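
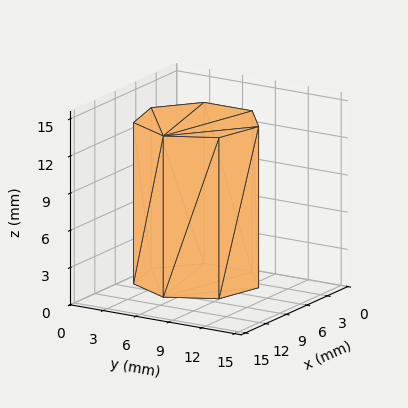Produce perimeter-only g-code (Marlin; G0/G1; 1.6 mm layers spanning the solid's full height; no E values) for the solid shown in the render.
Reading the render: the shape is a regular 7-sided prism (a cylinder approximated with 7 flat sides), circumscribed radius ≈ 5 mm, height ≈ 13 mm (dimensions read to the nearest mm from the axis ticks). For the g-code, the solid's height is divided into equal slices at the stated Δz and each level perimeter traced with G1 moves after a G0 lift.

; perimeter-only toolpath
G21 ; units = mm
G90 ; absolute positioning
G28 ; home
; layer 1
G0 Z1.6
G0 X10.0 Y5.0
G1 X8.1 Y8.9
G1 X3.9 Y9.9
G1 X0.5 Y7.2
G1 X0.5 Y2.8
G1 X3.9 Y0.1
G1 X8.1 Y1.1
G1 X10.0 Y5.0
; layer 2
G0 Z3.2
G0 X10.0 Y5.0
G1 X8.1 Y8.9
G1 X3.9 Y9.9
G1 X0.5 Y7.2
G1 X0.5 Y2.8
G1 X3.9 Y0.1
G1 X8.1 Y1.1
G1 X10.0 Y5.0
; layer 3
G0 Z4.9
G0 X10.0 Y5.0
G1 X8.1 Y8.9
G1 X3.9 Y9.9
G1 X0.5 Y7.2
G1 X0.5 Y2.8
G1 X3.9 Y0.1
G1 X8.1 Y1.1
G1 X10.0 Y5.0
; layer 4
G0 Z6.5
G0 X10.0 Y5.0
G1 X8.1 Y8.9
G1 X3.9 Y9.9
G1 X0.5 Y7.2
G1 X0.5 Y2.8
G1 X3.9 Y0.1
G1 X8.1 Y1.1
G1 X10.0 Y5.0
; layer 5
G0 Z8.1
G0 X10.0 Y5.0
G1 X8.1 Y8.9
G1 X3.9 Y9.9
G1 X0.5 Y7.2
G1 X0.5 Y2.8
G1 X3.9 Y0.1
G1 X8.1 Y1.1
G1 X10.0 Y5.0
; layer 6
G0 Z9.8
G0 X10.0 Y5.0
G1 X8.1 Y8.9
G1 X3.9 Y9.9
G1 X0.5 Y7.2
G1 X0.5 Y2.8
G1 X3.9 Y0.1
G1 X8.1 Y1.1
G1 X10.0 Y5.0
; layer 7
G0 Z11.4
G0 X10.0 Y5.0
G1 X8.1 Y8.9
G1 X3.9 Y9.9
G1 X0.5 Y7.2
G1 X0.5 Y2.8
G1 X3.9 Y0.1
G1 X8.1 Y1.1
G1 X10.0 Y5.0
; layer 8
G0 Z13.0
G0 X10.0 Y5.0
G1 X8.1 Y8.9
G1 X3.9 Y9.9
G1 X0.5 Y7.2
G1 X0.5 Y2.8
G1 X3.9 Y0.1
G1 X8.1 Y1.1
G1 X10.0 Y5.0
M2 ; end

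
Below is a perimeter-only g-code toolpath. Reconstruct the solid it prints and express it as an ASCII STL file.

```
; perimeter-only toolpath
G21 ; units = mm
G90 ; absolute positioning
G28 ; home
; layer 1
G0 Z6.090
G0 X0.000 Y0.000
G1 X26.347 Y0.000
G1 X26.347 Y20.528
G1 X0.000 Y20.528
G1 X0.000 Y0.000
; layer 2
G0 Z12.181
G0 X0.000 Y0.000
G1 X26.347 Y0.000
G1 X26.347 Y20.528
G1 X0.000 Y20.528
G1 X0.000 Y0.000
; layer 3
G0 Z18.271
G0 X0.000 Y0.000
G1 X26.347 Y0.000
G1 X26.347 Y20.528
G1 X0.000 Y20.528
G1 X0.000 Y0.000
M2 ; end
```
solid part
  facet normal 0.0000 0.0000 -1.0000
    outer loop
      vertex 26.347 20.528 0.000
      vertex 26.347 0.000 0.000
      vertex 0.000 0.000 0.000
    endloop
  endfacet
  facet normal 0.0000 0.0000 -1.0000
    outer loop
      vertex 0.000 20.528 0.000
      vertex 26.347 20.528 0.000
      vertex 0.000 0.000 0.000
    endloop
  endfacet
  facet normal 0.0000 0.0000 1.0000
    outer loop
      vertex 0.000 0.000 18.271
      vertex 26.347 0.000 18.271
      vertex 26.347 20.528 18.271
    endloop
  endfacet
  facet normal 0.0000 0.0000 1.0000
    outer loop
      vertex 0.000 0.000 18.271
      vertex 26.347 20.528 18.271
      vertex 0.000 20.528 18.271
    endloop
  endfacet
  facet normal 0.0000 -1.0000 0.0000
    outer loop
      vertex 0.000 0.000 0.000
      vertex 26.347 0.000 0.000
      vertex 26.347 0.000 18.271
    endloop
  endfacet
  facet normal 0.0000 -1.0000 0.0000
    outer loop
      vertex 0.000 0.000 0.000
      vertex 26.347 0.000 18.271
      vertex 0.000 0.000 18.271
    endloop
  endfacet
  facet normal 0.0000 1.0000 0.0000
    outer loop
      vertex 26.347 20.528 18.271
      vertex 26.347 20.528 0.000
      vertex 0.000 20.528 0.000
    endloop
  endfacet
  facet normal 0.0000 1.0000 0.0000
    outer loop
      vertex 0.000 20.528 18.271
      vertex 26.347 20.528 18.271
      vertex 0.000 20.528 0.000
    endloop
  endfacet
  facet normal -1.0000 0.0000 0.0000
    outer loop
      vertex 0.000 20.528 18.271
      vertex 0.000 20.528 0.000
      vertex 0.000 0.000 0.000
    endloop
  endfacet
  facet normal -1.0000 0.0000 0.0000
    outer loop
      vertex 0.000 0.000 18.271
      vertex 0.000 20.528 18.271
      vertex 0.000 0.000 0.000
    endloop
  endfacet
  facet normal 1.0000 0.0000 0.0000
    outer loop
      vertex 26.347 0.000 0.000
      vertex 26.347 20.528 0.000
      vertex 26.347 20.528 18.271
    endloop
  endfacet
  facet normal 1.0000 0.0000 0.0000
    outer loop
      vertex 26.347 0.000 0.000
      vertex 26.347 20.528 18.271
      vertex 26.347 0.000 18.271
    endloop
  endfacet
endsolid part

The G0 Z moves step by Δz≈6.090 mm. Every layer's G1 loop is the same polygon, so the solid is a straight extrusion of it from z=0 to z≈18.3. Closing with flat bottom and top caps and triangulating gives 12 facets — a rectangular box, roughly 26.3 × 20.5 mm footprint and 18.3 mm tall.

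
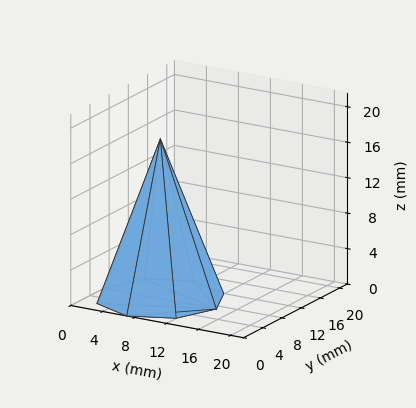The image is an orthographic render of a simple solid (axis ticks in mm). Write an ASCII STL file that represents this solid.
Reading the render: the shape is a regular 8-sided pyramid, base circumscribed radius ≈ 7 mm, apex at z ≈ 18 mm (dimensions read to the nearest mm from the axis ticks). For the STL, each face is triangulated and given an outward normal.

solid part
  facet normal 0.0000 0.0000 -1.0000
    outer loop
      vertex 7.00 14.00 0.00
      vertex 11.95 11.95 0.00
      vertex 14.00 7.00 0.00
    endloop
  endfacet
  facet normal 0.0000 0.0000 -1.0000
    outer loop
      vertex 2.05 11.95 0.00
      vertex 7.00 14.00 0.00
      vertex 14.00 7.00 0.00
    endloop
  endfacet
  facet normal 0.0000 0.0000 -1.0000
    outer loop
      vertex 0.00 7.00 0.00
      vertex 2.05 11.95 0.00
      vertex 14.00 7.00 0.00
    endloop
  endfacet
  facet normal 0.0000 0.0000 -1.0000
    outer loop
      vertex 2.05 2.05 0.00
      vertex 0.00 7.00 0.00
      vertex 14.00 7.00 0.00
    endloop
  endfacet
  facet normal 0.0000 0.0000 -1.0000
    outer loop
      vertex 7.00 0.00 0.00
      vertex 2.05 2.05 0.00
      vertex 14.00 7.00 0.00
    endloop
  endfacet
  facet normal 0.0000 0.0000 -1.0000
    outer loop
      vertex 11.95 2.05 0.00
      vertex 7.00 0.00 0.00
      vertex 14.00 7.00 0.00
    endloop
  endfacet
  facet normal 0.8695 0.3601 0.3381
    outer loop
      vertex 14.00 7.00 0.00
      vertex 11.95 11.95 0.00
      vertex 7.00 7.00 18.00
    endloop
  endfacet
  facet normal 0.3601 0.8695 0.3381
    outer loop
      vertex 11.95 11.95 0.00
      vertex 7.00 14.00 0.00
      vertex 7.00 7.00 18.00
    endloop
  endfacet
  facet normal -0.3601 0.8695 0.3381
    outer loop
      vertex 7.00 14.00 0.00
      vertex 2.05 11.95 0.00
      vertex 7.00 7.00 18.00
    endloop
  endfacet
  facet normal -0.8695 0.3601 0.3381
    outer loop
      vertex 2.05 11.95 0.00
      vertex 0.00 7.00 0.00
      vertex 7.00 7.00 18.00
    endloop
  endfacet
  facet normal -0.8695 -0.3601 0.3381
    outer loop
      vertex 0.00 7.00 0.00
      vertex 2.05 2.05 0.00
      vertex 7.00 7.00 18.00
    endloop
  endfacet
  facet normal -0.3601 -0.8695 0.3381
    outer loop
      vertex 2.05 2.05 0.00
      vertex 7.00 0.00 0.00
      vertex 7.00 7.00 18.00
    endloop
  endfacet
  facet normal 0.3601 -0.8695 0.3381
    outer loop
      vertex 7.00 0.00 0.00
      vertex 11.95 2.05 0.00
      vertex 7.00 7.00 18.00
    endloop
  endfacet
  facet normal 0.8695 -0.3601 0.3381
    outer loop
      vertex 11.95 2.05 0.00
      vertex 14.00 7.00 0.00
      vertex 7.00 7.00 18.00
    endloop
  endfacet
endsolid part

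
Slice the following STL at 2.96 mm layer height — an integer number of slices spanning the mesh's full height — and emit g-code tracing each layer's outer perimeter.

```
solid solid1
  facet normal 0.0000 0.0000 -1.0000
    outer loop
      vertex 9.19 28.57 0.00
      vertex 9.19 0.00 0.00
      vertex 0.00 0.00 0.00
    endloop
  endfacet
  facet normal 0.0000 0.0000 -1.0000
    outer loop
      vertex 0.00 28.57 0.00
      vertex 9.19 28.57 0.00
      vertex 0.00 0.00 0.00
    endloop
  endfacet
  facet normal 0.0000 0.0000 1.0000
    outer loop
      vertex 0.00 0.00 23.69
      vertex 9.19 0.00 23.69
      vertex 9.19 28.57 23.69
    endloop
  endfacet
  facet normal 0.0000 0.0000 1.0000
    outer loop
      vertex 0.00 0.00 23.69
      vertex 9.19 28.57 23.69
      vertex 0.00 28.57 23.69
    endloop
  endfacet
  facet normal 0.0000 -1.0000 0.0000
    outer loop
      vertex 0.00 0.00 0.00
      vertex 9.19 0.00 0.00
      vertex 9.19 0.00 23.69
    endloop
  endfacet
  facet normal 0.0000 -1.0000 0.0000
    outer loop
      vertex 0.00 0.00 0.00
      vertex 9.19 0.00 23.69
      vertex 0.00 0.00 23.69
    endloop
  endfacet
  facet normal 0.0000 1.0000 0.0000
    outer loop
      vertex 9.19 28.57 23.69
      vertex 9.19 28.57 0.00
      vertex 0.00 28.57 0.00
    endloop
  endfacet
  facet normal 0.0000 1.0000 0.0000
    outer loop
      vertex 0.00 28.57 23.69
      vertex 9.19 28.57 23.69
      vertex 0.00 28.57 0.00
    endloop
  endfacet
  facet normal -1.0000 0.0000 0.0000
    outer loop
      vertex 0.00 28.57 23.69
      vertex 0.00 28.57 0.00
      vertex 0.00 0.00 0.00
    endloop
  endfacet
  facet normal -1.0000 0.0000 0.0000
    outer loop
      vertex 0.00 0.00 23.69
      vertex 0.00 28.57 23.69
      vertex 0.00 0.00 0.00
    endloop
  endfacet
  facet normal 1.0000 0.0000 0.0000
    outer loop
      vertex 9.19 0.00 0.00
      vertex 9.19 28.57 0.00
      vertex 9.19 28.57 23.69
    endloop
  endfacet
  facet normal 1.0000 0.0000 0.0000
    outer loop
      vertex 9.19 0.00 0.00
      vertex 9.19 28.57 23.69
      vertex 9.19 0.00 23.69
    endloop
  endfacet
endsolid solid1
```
; perimeter-only toolpath
G21 ; units = mm
G90 ; absolute positioning
G28 ; home
; layer 1
G0 Z2.96
G0 X0.00 Y0.00
G1 X9.19 Y0.00
G1 X9.19 Y28.57
G1 X0.00 Y28.57
G1 X0.00 Y0.00
; layer 2
G0 Z5.92
G0 X0.00 Y0.00
G1 X9.19 Y0.00
G1 X9.19 Y28.57
G1 X0.00 Y28.57
G1 X0.00 Y0.00
; layer 3
G0 Z8.88
G0 X0.00 Y0.00
G1 X9.19 Y0.00
G1 X9.19 Y28.57
G1 X0.00 Y28.57
G1 X0.00 Y0.00
; layer 4
G0 Z11.85
G0 X0.00 Y0.00
G1 X9.19 Y0.00
G1 X9.19 Y28.57
G1 X0.00 Y28.57
G1 X0.00 Y0.00
; layer 5
G0 Z14.81
G0 X0.00 Y0.00
G1 X9.19 Y0.00
G1 X9.19 Y28.57
G1 X0.00 Y28.57
G1 X0.00 Y0.00
; layer 6
G0 Z17.77
G0 X0.00 Y0.00
G1 X9.19 Y0.00
G1 X9.19 Y28.57
G1 X0.00 Y28.57
G1 X0.00 Y0.00
; layer 7
G0 Z20.73
G0 X0.00 Y0.00
G1 X9.19 Y0.00
G1 X9.19 Y28.57
G1 X0.00 Y28.57
G1 X0.00 Y0.00
; layer 8
G0 Z23.69
G0 X0.00 Y0.00
G1 X9.19 Y0.00
G1 X9.19 Y28.57
G1 X0.00 Y28.57
G1 X0.00 Y0.00
M2 ; end

The solid is a rectangular box, roughly 9.19 × 28.6 mm footprint and 23.7 mm tall. Slicing at Δz = 2.96 mm — 8 equal slices spanning the solid's height, so layer i sits at z = i·h/8 — gives 8 non-empty perimeters. Each is a 4-segment closed polygon; G0 lifts to the layer z and rapids to the start vertex, then G1 traces the edges.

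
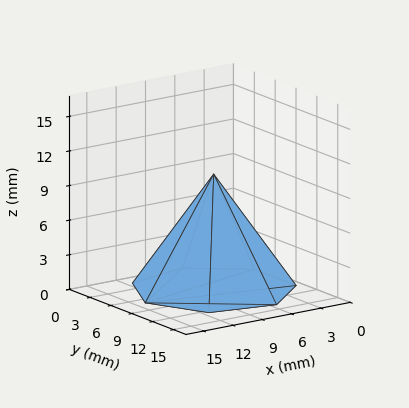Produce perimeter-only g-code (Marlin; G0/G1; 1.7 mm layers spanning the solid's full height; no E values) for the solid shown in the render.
Reading the render: the shape is a regular 7-sided pyramid, base circumscribed radius ≈ 7 mm, apex at z ≈ 10 mm (dimensions read to the nearest mm from the axis ticks). For the g-code, the solid's height is divided into equal slices at the stated Δz and each level perimeter traced with G1 moves after a G0 lift.

; perimeter-only toolpath
G21 ; units = mm
G90 ; absolute positioning
G28 ; home
; layer 1
G0 Z1.7
G0 X12.8 Y7.0
G1 X10.7 Y11.6
G1 X5.7 Y12.7
G1 X1.8 Y9.5
G1 X1.8 Y4.5
G1 X5.7 Y1.3
G1 X10.7 Y2.4
G1 X12.8 Y7.0
; layer 2
G0 Z3.3
G0 X11.7 Y7.0
G1 X9.9 Y10.7
G1 X5.9 Y11.5
G1 X2.8 Y9.0
G1 X2.8 Y5.0
G1 X5.9 Y2.5
G1 X9.9 Y3.3
G1 X11.7 Y7.0
; layer 3
G0 Z5.0
G0 X10.5 Y7.0
G1 X9.2 Y9.8
G1 X6.2 Y10.4
G1 X3.9 Y8.5
G1 X3.9 Y5.5
G1 X6.2 Y3.6
G1 X9.2 Y4.2
G1 X10.5 Y7.0
; layer 4
G0 Z6.7
G0 X9.3 Y7.0
G1 X8.5 Y8.8
G1 X6.5 Y9.3
G1 X4.9 Y8.0
G1 X4.9 Y6.0
G1 X6.5 Y4.7
G1 X8.5 Y5.2
G1 X9.3 Y7.0
; layer 5
G0 Z8.3
G0 X8.2 Y7.0
G1 X7.7 Y7.9
G1 X6.7 Y8.1
G1 X6.0 Y7.5
G1 X6.0 Y6.5
G1 X6.7 Y5.9
G1 X7.7 Y6.1
G1 X8.2 Y7.0
M2 ; end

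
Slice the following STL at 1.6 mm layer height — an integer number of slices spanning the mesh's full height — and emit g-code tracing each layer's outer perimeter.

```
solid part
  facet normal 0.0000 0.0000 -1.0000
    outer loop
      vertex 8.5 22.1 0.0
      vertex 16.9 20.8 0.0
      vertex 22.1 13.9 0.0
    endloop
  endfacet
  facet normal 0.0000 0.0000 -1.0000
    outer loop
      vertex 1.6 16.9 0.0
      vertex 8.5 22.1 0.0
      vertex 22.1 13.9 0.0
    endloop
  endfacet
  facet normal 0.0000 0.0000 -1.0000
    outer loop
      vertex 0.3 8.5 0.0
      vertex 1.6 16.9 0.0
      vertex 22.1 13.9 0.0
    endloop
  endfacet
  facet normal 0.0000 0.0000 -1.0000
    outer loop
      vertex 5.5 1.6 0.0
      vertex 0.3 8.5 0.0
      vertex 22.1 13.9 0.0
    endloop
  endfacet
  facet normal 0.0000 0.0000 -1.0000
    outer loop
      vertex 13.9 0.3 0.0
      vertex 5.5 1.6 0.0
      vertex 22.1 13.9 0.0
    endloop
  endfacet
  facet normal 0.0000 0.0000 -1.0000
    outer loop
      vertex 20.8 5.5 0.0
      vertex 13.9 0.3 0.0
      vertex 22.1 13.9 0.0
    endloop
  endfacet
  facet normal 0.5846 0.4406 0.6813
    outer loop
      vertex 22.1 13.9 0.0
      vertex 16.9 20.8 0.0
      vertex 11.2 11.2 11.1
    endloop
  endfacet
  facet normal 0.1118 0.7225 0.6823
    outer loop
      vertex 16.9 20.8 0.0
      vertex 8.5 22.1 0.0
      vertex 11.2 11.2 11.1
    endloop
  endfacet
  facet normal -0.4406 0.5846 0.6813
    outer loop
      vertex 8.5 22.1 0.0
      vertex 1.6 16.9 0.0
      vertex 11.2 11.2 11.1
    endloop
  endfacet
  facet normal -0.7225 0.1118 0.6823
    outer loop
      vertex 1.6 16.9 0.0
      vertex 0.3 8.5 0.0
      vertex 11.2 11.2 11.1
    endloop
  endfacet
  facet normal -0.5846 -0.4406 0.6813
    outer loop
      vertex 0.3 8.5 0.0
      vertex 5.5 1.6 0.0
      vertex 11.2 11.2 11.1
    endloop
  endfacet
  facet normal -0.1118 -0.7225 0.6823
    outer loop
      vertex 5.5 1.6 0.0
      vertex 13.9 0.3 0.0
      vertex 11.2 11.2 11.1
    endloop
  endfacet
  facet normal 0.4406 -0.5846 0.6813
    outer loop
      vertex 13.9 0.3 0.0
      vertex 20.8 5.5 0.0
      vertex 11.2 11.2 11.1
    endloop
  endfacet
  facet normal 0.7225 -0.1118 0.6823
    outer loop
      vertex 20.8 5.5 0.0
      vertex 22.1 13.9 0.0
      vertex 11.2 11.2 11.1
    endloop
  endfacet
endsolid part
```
; perimeter-only toolpath
G21 ; units = mm
G90 ; absolute positioning
G28 ; home
; layer 1
G0 Z1.6
G0 X20.5 Y13.5
G1 X16.1 Y19.4
G1 X8.9 Y20.5
G1 X3.0 Y16.1
G1 X1.9 Y8.9
G1 X6.3 Y3.0
G1 X13.5 Y1.9
G1 X19.4 Y6.3
G1 X20.5 Y13.5
; layer 2
G0 Z3.2
G0 X19.0 Y13.1
G1 X15.3 Y18.1
G1 X9.3 Y19.0
G1 X4.3 Y15.3
G1 X3.4 Y9.3
G1 X7.1 Y4.3
G1 X13.1 Y3.4
G1 X18.1 Y7.1
G1 X19.0 Y13.1
; layer 3
G0 Z4.8
G0 X17.4 Y12.7
G1 X14.5 Y16.7
G1 X9.7 Y17.4
G1 X5.7 Y14.5
G1 X5.0 Y9.7
G1 X7.9 Y5.7
G1 X12.7 Y5.0
G1 X16.7 Y7.9
G1 X17.4 Y12.7
; layer 4
G0 Z6.3
G0 X15.9 Y12.4
G1 X13.6 Y15.3
G1 X10.0 Y15.9
G1 X7.1 Y13.6
G1 X6.5 Y10.0
G1 X8.8 Y7.1
G1 X12.4 Y6.5
G1 X15.3 Y8.8
G1 X15.9 Y12.4
; layer 5
G0 Z7.9
G0 X14.3 Y12.0
G1 X12.8 Y13.9
G1 X10.4 Y14.3
G1 X8.5 Y12.8
G1 X8.1 Y10.4
G1 X9.6 Y8.5
G1 X12.0 Y8.1
G1 X13.9 Y9.6
G1 X14.3 Y12.0
; layer 6
G0 Z9.5
G0 X12.8 Y11.6
G1 X12.0 Y12.6
G1 X10.8 Y12.8
G1 X9.8 Y12.0
G1 X9.6 Y10.8
G1 X10.4 Y9.8
G1 X11.6 Y9.6
G1 X12.6 Y10.4
G1 X12.8 Y11.6
M2 ; end

The solid is a regular 8-sided pyramid, base circumscribed radius ≈ 11.2 mm, apex at z ≈ 11.1 mm. Slicing at Δz = 1.6 mm — 7 equal slices spanning the solid's height, so layer i sits at z = i·h/7 — gives 6 non-empty perimeters. Each is a 8-segment closed polygon; G0 lifts to the layer z and rapids to the start vertex, then G1 traces the edges. The cross-section shrinks linearly with z (the slice at the apex is degenerate and omitted).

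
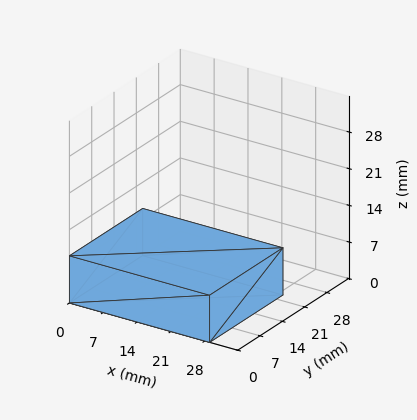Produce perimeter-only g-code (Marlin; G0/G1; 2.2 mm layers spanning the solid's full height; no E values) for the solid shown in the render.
Reading the render: the shape is a rectangular box, roughly 29 × 23 mm footprint and 9 mm tall (dimensions read to the nearest mm from the axis ticks). For the g-code, the solid's height is divided into equal slices at the stated Δz and each level perimeter traced with G1 moves after a G0 lift.

; perimeter-only toolpath
G21 ; units = mm
G90 ; absolute positioning
G28 ; home
; layer 1
G0 Z2.2
G0 X0.0 Y0.0
G1 X29.0 Y0.0
G1 X29.0 Y23.0
G1 X0.0 Y23.0
G1 X0.0 Y0.0
; layer 2
G0 Z4.5
G0 X0.0 Y0.0
G1 X29.0 Y0.0
G1 X29.0 Y23.0
G1 X0.0 Y23.0
G1 X0.0 Y0.0
; layer 3
G0 Z6.8
G0 X0.0 Y0.0
G1 X29.0 Y0.0
G1 X29.0 Y23.0
G1 X0.0 Y23.0
G1 X0.0 Y0.0
; layer 4
G0 Z9.0
G0 X0.0 Y0.0
G1 X29.0 Y0.0
G1 X29.0 Y23.0
G1 X0.0 Y23.0
G1 X0.0 Y0.0
M2 ; end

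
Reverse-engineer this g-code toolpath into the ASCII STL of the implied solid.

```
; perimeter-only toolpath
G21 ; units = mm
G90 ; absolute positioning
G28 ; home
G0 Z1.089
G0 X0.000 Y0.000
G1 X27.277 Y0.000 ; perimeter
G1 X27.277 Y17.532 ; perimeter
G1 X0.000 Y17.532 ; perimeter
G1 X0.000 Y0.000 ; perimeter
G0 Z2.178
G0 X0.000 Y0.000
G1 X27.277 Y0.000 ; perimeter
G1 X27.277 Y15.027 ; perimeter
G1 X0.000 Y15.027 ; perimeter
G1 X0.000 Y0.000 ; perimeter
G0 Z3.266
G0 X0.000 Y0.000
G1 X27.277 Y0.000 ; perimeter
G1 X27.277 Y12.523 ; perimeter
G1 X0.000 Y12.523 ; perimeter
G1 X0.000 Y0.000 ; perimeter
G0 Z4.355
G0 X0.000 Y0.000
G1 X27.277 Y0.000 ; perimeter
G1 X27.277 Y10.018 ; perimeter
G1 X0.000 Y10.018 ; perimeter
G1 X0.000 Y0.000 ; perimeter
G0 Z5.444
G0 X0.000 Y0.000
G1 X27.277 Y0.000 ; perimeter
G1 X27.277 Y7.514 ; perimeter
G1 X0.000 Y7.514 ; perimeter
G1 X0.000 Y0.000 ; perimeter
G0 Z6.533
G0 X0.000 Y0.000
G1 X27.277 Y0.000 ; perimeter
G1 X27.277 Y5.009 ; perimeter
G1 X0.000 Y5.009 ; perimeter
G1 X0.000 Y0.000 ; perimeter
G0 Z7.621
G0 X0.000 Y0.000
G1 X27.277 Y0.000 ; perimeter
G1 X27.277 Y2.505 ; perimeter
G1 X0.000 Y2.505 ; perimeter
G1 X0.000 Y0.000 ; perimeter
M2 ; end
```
solid part
  facet normal 0.0000 0.0000 -1.0000
    outer loop
      vertex 27.277 20.036 0.000
      vertex 27.277 0.000 0.000
      vertex 0.000 0.000 0.000
    endloop
  endfacet
  facet normal 0.0000 0.0000 -1.0000
    outer loop
      vertex 0.000 20.036 0.000
      vertex 27.277 20.036 0.000
      vertex 0.000 0.000 0.000
    endloop
  endfacet
  facet normal 0.0000 -1.0000 0.0000
    outer loop
      vertex 0.000 0.000 0.000
      vertex 27.277 0.000 0.000
      vertex 27.277 0.000 8.710
    endloop
  endfacet
  facet normal 0.0000 -1.0000 0.0000
    outer loop
      vertex 0.000 0.000 0.000
      vertex 27.277 0.000 8.710
      vertex 0.000 0.000 8.710
    endloop
  endfacet
  facet normal 0.0000 0.3987 0.9171
    outer loop
      vertex 0.000 0.000 8.710
      vertex 27.277 0.000 8.710
      vertex 27.277 20.036 0.000
    endloop
  endfacet
  facet normal 0.0000 0.3987 0.9171
    outer loop
      vertex 0.000 0.000 8.710
      vertex 27.277 20.036 0.000
      vertex 0.000 20.036 0.000
    endloop
  endfacet
  facet normal -1.0000 0.0000 0.0000
    outer loop
      vertex 0.000 0.000 8.710
      vertex 0.000 20.036 0.000
      vertex 0.000 0.000 0.000
    endloop
  endfacet
  facet normal 1.0000 0.0000 0.0000
    outer loop
      vertex 27.277 0.000 0.000
      vertex 27.277 20.036 0.000
      vertex 27.277 0.000 8.710
    endloop
  endfacet
endsolid part

The G0 Z moves step by Δz≈1.089 mm. The G1 loops shrink linearly with z, so the solid tapers from its base footprint up to z≈8.71. Closing with a flat bottom cap and the tapered top and triangulating gives 8 facets — a wedge (ramp): 27.3 × 20 mm base, rising to 8.71 mm along the y=0 edge and sloping linearly to z=0 at y=20.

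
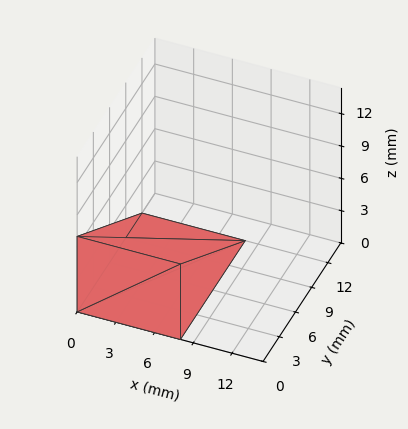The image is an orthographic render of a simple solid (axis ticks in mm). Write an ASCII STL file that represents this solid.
Reading the render: the shape is a wedge (ramp): 8 × 12 mm base, rising to 7 mm along the y=0 edge and sloping linearly to z=0 at y=12 (dimensions read to the nearest mm from the axis ticks). For the STL, each face is triangulated and given an outward normal.

solid part
  facet normal 0.0000 0.0000 -1.0000
    outer loop
      vertex 8.000 12.000 0.000
      vertex 8.000 0.000 0.000
      vertex 0.000 0.000 0.000
    endloop
  endfacet
  facet normal 0.0000 0.0000 -1.0000
    outer loop
      vertex 0.000 12.000 0.000
      vertex 8.000 12.000 0.000
      vertex 0.000 0.000 0.000
    endloop
  endfacet
  facet normal 0.0000 -1.0000 0.0000
    outer loop
      vertex 0.000 0.000 0.000
      vertex 8.000 0.000 0.000
      vertex 8.000 0.000 7.000
    endloop
  endfacet
  facet normal 0.0000 -1.0000 0.0000
    outer loop
      vertex 0.000 0.000 0.000
      vertex 8.000 0.000 7.000
      vertex 0.000 0.000 7.000
    endloop
  endfacet
  facet normal 0.0000 0.5039 0.8638
    outer loop
      vertex 0.000 0.000 7.000
      vertex 8.000 0.000 7.000
      vertex 8.000 12.000 0.000
    endloop
  endfacet
  facet normal 0.0000 0.5039 0.8638
    outer loop
      vertex 0.000 0.000 7.000
      vertex 8.000 12.000 0.000
      vertex 0.000 12.000 0.000
    endloop
  endfacet
  facet normal -1.0000 0.0000 0.0000
    outer loop
      vertex 0.000 0.000 7.000
      vertex 0.000 12.000 0.000
      vertex 0.000 0.000 0.000
    endloop
  endfacet
  facet normal 1.0000 0.0000 0.0000
    outer loop
      vertex 8.000 0.000 0.000
      vertex 8.000 12.000 0.000
      vertex 8.000 0.000 7.000
    endloop
  endfacet
endsolid part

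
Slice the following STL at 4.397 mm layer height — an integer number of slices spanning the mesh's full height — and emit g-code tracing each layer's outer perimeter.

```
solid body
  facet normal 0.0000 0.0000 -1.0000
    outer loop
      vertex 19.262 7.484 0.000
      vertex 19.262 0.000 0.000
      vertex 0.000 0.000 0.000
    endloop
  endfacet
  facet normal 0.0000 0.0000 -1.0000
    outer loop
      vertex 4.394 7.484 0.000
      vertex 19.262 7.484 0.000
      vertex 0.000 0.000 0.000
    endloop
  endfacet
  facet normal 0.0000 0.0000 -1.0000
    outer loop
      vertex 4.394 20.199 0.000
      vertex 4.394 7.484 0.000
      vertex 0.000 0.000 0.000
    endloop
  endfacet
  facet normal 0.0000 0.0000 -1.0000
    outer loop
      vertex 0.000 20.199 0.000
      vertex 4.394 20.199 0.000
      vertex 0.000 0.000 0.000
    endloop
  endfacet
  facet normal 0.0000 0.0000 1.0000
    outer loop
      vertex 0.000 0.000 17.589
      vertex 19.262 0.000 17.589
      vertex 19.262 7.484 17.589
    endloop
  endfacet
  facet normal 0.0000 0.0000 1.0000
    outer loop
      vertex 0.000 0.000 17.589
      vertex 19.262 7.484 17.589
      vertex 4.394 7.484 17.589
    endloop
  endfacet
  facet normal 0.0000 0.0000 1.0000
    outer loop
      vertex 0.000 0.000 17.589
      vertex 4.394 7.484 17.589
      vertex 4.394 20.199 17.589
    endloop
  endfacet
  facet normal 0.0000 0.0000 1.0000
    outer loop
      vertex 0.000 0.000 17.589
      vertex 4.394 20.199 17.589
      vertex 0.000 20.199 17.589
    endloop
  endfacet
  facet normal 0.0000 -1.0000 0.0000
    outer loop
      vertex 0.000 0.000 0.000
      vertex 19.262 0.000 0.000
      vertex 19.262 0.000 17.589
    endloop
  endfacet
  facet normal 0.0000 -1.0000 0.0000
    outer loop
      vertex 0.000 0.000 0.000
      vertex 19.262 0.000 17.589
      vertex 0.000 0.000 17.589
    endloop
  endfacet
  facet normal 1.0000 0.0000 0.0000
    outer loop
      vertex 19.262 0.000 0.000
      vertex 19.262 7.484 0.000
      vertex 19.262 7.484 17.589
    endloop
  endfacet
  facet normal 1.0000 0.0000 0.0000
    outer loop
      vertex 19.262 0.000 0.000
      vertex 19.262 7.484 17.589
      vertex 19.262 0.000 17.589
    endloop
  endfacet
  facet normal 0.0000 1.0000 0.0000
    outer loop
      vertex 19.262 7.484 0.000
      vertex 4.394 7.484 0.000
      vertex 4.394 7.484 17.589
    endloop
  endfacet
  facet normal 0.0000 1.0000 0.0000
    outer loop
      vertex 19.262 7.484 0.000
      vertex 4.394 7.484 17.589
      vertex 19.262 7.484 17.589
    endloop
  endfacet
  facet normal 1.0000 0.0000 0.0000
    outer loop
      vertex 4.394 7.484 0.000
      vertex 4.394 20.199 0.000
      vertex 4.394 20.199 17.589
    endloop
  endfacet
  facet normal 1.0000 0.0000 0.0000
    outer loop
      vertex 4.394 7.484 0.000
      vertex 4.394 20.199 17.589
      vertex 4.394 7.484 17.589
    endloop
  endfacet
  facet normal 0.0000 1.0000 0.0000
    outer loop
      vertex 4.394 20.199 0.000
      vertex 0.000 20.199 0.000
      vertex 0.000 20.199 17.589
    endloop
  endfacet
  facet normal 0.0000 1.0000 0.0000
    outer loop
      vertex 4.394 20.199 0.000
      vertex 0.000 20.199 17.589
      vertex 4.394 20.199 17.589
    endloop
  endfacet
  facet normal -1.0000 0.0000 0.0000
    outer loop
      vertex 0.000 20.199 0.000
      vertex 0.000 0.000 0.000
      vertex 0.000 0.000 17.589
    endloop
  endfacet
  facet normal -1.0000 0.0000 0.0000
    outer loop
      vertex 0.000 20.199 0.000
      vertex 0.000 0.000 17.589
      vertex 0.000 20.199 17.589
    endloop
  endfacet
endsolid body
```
; perimeter-only toolpath
G21 ; units = mm
G90 ; absolute positioning
G28 ; home
; layer 1
G0 Z4.397
G0 X0.000 Y0.000
G1 X19.262 Y0.000
G1 X19.262 Y7.484
G1 X4.394 Y7.484
G1 X4.394 Y20.199
G1 X0.000 Y20.199
G1 X0.000 Y0.000
; layer 2
G0 Z8.794
G0 X0.000 Y0.000
G1 X19.262 Y0.000
G1 X19.262 Y7.484
G1 X4.394 Y7.484
G1 X4.394 Y20.199
G1 X0.000 Y20.199
G1 X0.000 Y0.000
; layer 3
G0 Z13.192
G0 X0.000 Y0.000
G1 X19.262 Y0.000
G1 X19.262 Y7.484
G1 X4.394 Y7.484
G1 X4.394 Y20.199
G1 X0.000 Y20.199
G1 X0.000 Y0.000
; layer 4
G0 Z17.589
G0 X0.000 Y0.000
G1 X19.262 Y0.000
G1 X19.262 Y7.484
G1 X4.394 Y7.484
G1 X4.394 Y20.199
G1 X0.000 Y20.199
G1 X0.000 Y0.000
M2 ; end

The solid is an L-shaped prism: outer 19.3 × 20.2 mm, arm thicknesses ≈ 7.48 mm (horizontal) and 4.39 mm (vertical), extruded 17.6 mm in z. Slicing at Δz = 4.397 mm — 4 equal slices spanning the solid's height, so layer i sits at z = i·h/4 — gives 4 non-empty perimeters. Each is a 6-segment closed polygon; G0 lifts to the layer z and rapids to the start vertex, then G1 traces the edges.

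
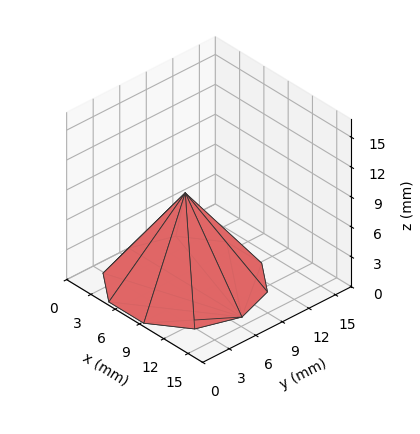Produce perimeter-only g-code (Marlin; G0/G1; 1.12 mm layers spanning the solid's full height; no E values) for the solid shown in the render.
Reading the render: the shape is a regular 10-sided pyramid, base circumscribed radius ≈ 7 mm, apex at z ≈ 9 mm (dimensions read to the nearest mm from the axis ticks). For the g-code, the solid's height is divided into equal slices at the stated Δz and each level perimeter traced with G1 moves after a G0 lift.

; perimeter-only toolpath
G21 ; units = mm
G90 ; absolute positioning
G28 ; home
; layer 1
G0 Z1.12
G0 X13.12 Y7.00
G1 X11.95 Y10.60
G1 X8.89 Y12.83
G1 X5.11 Y12.83
G1 X2.05 Y10.60
G1 X0.88 Y7.00
G1 X2.05 Y3.40
G1 X5.11 Y1.17
G1 X8.89 Y1.17
G1 X11.95 Y3.40
G1 X13.12 Y7.00
; layer 2
G0 Z2.25
G0 X12.25 Y7.00
G1 X11.25 Y10.08
G1 X8.62 Y12.00
G1 X5.38 Y12.00
G1 X2.75 Y10.08
G1 X1.75 Y7.00
G1 X2.75 Y3.92
G1 X5.38 Y2.00
G1 X8.62 Y2.00
G1 X11.25 Y3.92
G1 X12.25 Y7.00
; layer 3
G0 Z3.38
G0 X11.38 Y7.00
G1 X10.54 Y9.57
G1 X8.35 Y11.16
G1 X5.65 Y11.16
G1 X3.46 Y9.57
G1 X2.62 Y7.00
G1 X3.46 Y4.43
G1 X5.65 Y2.84
G1 X8.35 Y2.84
G1 X10.54 Y4.43
G1 X11.38 Y7.00
; layer 4
G0 Z4.50
G0 X10.50 Y7.00
G1 X9.83 Y9.05
G1 X8.08 Y10.33
G1 X5.92 Y10.33
G1 X4.17 Y9.05
G1 X3.50 Y7.00
G1 X4.17 Y4.95
G1 X5.92 Y3.67
G1 X8.08 Y3.67
G1 X9.83 Y4.95
G1 X10.50 Y7.00
; layer 5
G0 Z5.62
G0 X9.62 Y7.00
G1 X9.12 Y8.54
G1 X7.81 Y9.50
G1 X6.19 Y9.50
G1 X4.88 Y8.54
G1 X4.38 Y7.00
G1 X4.88 Y5.46
G1 X6.19 Y4.50
G1 X7.81 Y4.50
G1 X9.12 Y5.46
G1 X9.62 Y7.00
; layer 6
G0 Z6.75
G0 X8.75 Y7.00
G1 X8.41 Y8.03
G1 X7.54 Y8.66
G1 X6.46 Y8.66
G1 X5.58 Y8.03
G1 X5.25 Y7.00
G1 X5.58 Y5.97
G1 X6.46 Y5.33
G1 X7.54 Y5.33
G1 X8.41 Y5.97
G1 X8.75 Y7.00
; layer 7
G0 Z7.88
G0 X7.88 Y7.00
G1 X7.71 Y7.51
G1 X7.27 Y7.83
G1 X6.73 Y7.83
G1 X6.29 Y7.51
G1 X6.12 Y7.00
G1 X6.29 Y6.49
G1 X6.73 Y6.17
G1 X7.27 Y6.17
G1 X7.71 Y6.49
G1 X7.88 Y7.00
M2 ; end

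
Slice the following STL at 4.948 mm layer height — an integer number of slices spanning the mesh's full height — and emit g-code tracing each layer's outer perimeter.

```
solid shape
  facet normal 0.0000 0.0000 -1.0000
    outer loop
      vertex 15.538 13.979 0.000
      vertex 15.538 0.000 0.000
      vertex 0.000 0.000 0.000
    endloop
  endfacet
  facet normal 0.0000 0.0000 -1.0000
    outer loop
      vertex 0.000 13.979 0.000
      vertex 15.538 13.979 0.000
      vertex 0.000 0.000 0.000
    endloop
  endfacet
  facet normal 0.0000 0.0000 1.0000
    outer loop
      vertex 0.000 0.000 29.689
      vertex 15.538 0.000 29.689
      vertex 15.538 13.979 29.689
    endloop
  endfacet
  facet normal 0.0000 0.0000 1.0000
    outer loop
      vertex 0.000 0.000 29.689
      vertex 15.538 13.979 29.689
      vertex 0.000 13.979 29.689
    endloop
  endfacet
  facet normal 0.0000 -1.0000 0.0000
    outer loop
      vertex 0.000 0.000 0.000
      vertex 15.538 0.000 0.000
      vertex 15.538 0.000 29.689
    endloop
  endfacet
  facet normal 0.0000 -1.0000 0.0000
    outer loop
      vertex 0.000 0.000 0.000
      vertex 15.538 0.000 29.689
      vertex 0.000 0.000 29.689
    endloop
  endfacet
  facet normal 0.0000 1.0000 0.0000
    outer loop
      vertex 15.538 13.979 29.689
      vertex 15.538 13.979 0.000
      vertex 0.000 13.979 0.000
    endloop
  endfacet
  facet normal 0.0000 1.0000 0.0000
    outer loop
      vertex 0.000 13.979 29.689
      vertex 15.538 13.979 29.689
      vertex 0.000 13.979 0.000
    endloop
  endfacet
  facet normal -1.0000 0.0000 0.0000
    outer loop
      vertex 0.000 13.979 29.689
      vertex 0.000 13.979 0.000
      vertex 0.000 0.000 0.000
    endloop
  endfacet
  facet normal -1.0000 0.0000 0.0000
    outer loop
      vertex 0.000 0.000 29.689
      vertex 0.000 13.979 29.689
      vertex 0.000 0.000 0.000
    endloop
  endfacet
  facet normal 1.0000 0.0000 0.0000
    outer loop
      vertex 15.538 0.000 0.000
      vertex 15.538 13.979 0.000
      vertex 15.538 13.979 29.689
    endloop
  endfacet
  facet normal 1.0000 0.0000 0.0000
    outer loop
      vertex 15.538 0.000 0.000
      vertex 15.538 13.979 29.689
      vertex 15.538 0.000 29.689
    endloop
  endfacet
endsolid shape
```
; perimeter-only toolpath
G21 ; units = mm
G90 ; absolute positioning
G28 ; home
; layer 1
G0 Z4.948
G0 X0.000 Y0.000
G1 X15.538 Y0.000
G1 X15.538 Y13.979
G1 X0.000 Y13.979
G1 X0.000 Y0.000
; layer 2
G0 Z9.896
G0 X0.000 Y0.000
G1 X15.538 Y0.000
G1 X15.538 Y13.979
G1 X0.000 Y13.979
G1 X0.000 Y0.000
; layer 3
G0 Z14.845
G0 X0.000 Y0.000
G1 X15.538 Y0.000
G1 X15.538 Y13.979
G1 X0.000 Y13.979
G1 X0.000 Y0.000
; layer 4
G0 Z19.793
G0 X0.000 Y0.000
G1 X15.538 Y0.000
G1 X15.538 Y13.979
G1 X0.000 Y13.979
G1 X0.000 Y0.000
; layer 5
G0 Z24.741
G0 X0.000 Y0.000
G1 X15.538 Y0.000
G1 X15.538 Y13.979
G1 X0.000 Y13.979
G1 X0.000 Y0.000
; layer 6
G0 Z29.689
G0 X0.000 Y0.000
G1 X15.538 Y0.000
G1 X15.538 Y13.979
G1 X0.000 Y13.979
G1 X0.000 Y0.000
M2 ; end

The solid is a rectangular box, roughly 15.5 × 14 mm footprint and 29.7 mm tall. Slicing at Δz = 4.948 mm — 6 equal slices spanning the solid's height, so layer i sits at z = i·h/6 — gives 6 non-empty perimeters. Each is a 4-segment closed polygon; G0 lifts to the layer z and rapids to the start vertex, then G1 traces the edges.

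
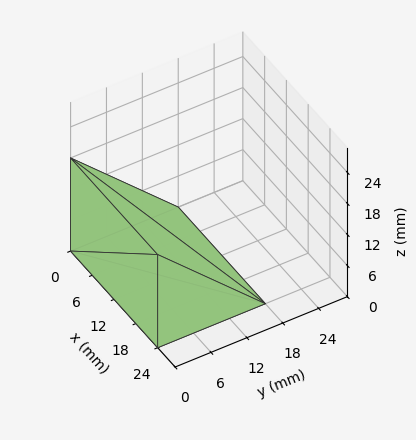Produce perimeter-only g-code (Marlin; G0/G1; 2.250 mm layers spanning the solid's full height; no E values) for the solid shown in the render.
Reading the render: the shape is a wedge (ramp): 24 × 18 mm base, rising to 18 mm along the y=0 edge and sloping linearly to z=0 at y=18 (dimensions read to the nearest mm from the axis ticks). For the g-code, the solid's height is divided into equal slices at the stated Δz and each level perimeter traced with G1 moves after a G0 lift.

; perimeter-only toolpath
G21 ; units = mm
G90 ; absolute positioning
G28 ; home
; layer 1
G0 Z2.250
G0 X0.000 Y0.000
G1 X24.000 Y0.000
G1 X24.000 Y15.750
G1 X0.000 Y15.750
G1 X0.000 Y0.000
; layer 2
G0 Z4.500
G0 X0.000 Y0.000
G1 X24.000 Y0.000
G1 X24.000 Y13.500
G1 X0.000 Y13.500
G1 X0.000 Y0.000
; layer 3
G0 Z6.750
G0 X0.000 Y0.000
G1 X24.000 Y0.000
G1 X24.000 Y11.250
G1 X0.000 Y11.250
G1 X0.000 Y0.000
; layer 4
G0 Z9.000
G0 X0.000 Y0.000
G1 X24.000 Y0.000
G1 X24.000 Y9.000
G1 X0.000 Y9.000
G1 X0.000 Y0.000
; layer 5
G0 Z11.250
G0 X0.000 Y0.000
G1 X24.000 Y0.000
G1 X24.000 Y6.750
G1 X0.000 Y6.750
G1 X0.000 Y0.000
; layer 6
G0 Z13.500
G0 X0.000 Y0.000
G1 X24.000 Y0.000
G1 X24.000 Y4.500
G1 X0.000 Y4.500
G1 X0.000 Y0.000
; layer 7
G0 Z15.750
G0 X0.000 Y0.000
G1 X24.000 Y0.000
G1 X24.000 Y2.250
G1 X0.000 Y2.250
G1 X0.000 Y0.000
M2 ; end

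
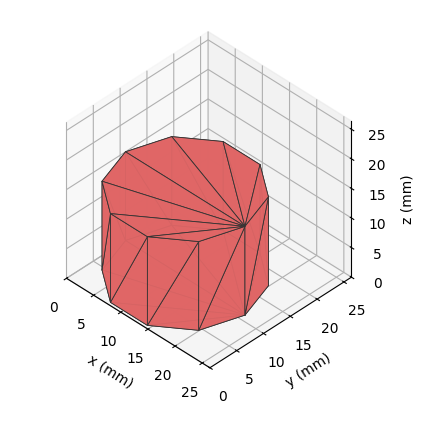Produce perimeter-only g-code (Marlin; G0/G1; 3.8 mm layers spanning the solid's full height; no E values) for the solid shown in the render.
Reading the render: the shape is a regular 10-sided prism (a cylinder approximated with 10 flat sides), circumscribed radius ≈ 11 mm, height ≈ 15 mm (dimensions read to the nearest mm from the axis ticks). For the g-code, the solid's height is divided into equal slices at the stated Δz and each level perimeter traced with G1 moves after a G0 lift.

; perimeter-only toolpath
G21 ; units = mm
G90 ; absolute positioning
G28 ; home
; layer 1
G0 Z3.8
G0 X22.0 Y11.0
G1 X19.9 Y17.5
G1 X14.4 Y21.5
G1 X7.6 Y21.5
G1 X2.1 Y17.5
G1 X0.0 Y11.0
G1 X2.1 Y4.5
G1 X7.6 Y0.5
G1 X14.4 Y0.5
G1 X19.9 Y4.5
G1 X22.0 Y11.0
; layer 2
G0 Z7.5
G0 X22.0 Y11.0
G1 X19.9 Y17.5
G1 X14.4 Y21.5
G1 X7.6 Y21.5
G1 X2.1 Y17.5
G1 X0.0 Y11.0
G1 X2.1 Y4.5
G1 X7.6 Y0.5
G1 X14.4 Y0.5
G1 X19.9 Y4.5
G1 X22.0 Y11.0
; layer 3
G0 Z11.2
G0 X22.0 Y11.0
G1 X19.9 Y17.5
G1 X14.4 Y21.5
G1 X7.6 Y21.5
G1 X2.1 Y17.5
G1 X0.0 Y11.0
G1 X2.1 Y4.5
G1 X7.6 Y0.5
G1 X14.4 Y0.5
G1 X19.9 Y4.5
G1 X22.0 Y11.0
; layer 4
G0 Z15.0
G0 X22.0 Y11.0
G1 X19.9 Y17.5
G1 X14.4 Y21.5
G1 X7.6 Y21.5
G1 X2.1 Y17.5
G1 X0.0 Y11.0
G1 X2.1 Y4.5
G1 X7.6 Y0.5
G1 X14.4 Y0.5
G1 X19.9 Y4.5
G1 X22.0 Y11.0
M2 ; end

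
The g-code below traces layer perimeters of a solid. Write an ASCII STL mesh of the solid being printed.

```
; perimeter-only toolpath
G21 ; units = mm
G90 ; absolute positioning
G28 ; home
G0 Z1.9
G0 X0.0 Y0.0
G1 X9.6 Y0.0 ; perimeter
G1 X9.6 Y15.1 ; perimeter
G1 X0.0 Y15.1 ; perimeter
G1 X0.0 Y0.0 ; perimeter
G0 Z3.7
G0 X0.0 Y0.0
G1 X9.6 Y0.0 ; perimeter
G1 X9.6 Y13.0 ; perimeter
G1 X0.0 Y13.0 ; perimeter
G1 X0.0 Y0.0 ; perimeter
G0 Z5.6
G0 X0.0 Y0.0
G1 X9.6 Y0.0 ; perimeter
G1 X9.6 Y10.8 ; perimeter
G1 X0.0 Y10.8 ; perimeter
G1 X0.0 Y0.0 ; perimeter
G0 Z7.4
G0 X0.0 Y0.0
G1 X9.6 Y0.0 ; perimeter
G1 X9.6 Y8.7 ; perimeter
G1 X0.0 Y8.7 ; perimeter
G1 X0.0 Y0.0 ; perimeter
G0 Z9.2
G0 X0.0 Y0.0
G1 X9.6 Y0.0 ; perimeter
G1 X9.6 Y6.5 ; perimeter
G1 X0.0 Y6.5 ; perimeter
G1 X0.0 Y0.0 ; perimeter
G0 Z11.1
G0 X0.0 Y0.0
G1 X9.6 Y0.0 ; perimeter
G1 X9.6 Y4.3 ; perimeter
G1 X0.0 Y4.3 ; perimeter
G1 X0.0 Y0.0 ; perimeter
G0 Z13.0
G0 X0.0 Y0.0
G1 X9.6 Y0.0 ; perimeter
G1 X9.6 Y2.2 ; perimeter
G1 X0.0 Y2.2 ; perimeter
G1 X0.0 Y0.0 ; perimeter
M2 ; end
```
solid part
  facet normal 0.0000 0.0000 -1.0000
    outer loop
      vertex 9.6 17.3 0.0
      vertex 9.6 0.0 0.0
      vertex 0.0 0.0 0.0
    endloop
  endfacet
  facet normal 0.0000 0.0000 -1.0000
    outer loop
      vertex 0.0 17.3 0.0
      vertex 9.6 17.3 0.0
      vertex 0.0 0.0 0.0
    endloop
  endfacet
  facet normal 0.0000 -1.0000 0.0000
    outer loop
      vertex 0.0 0.0 0.0
      vertex 9.6 0.0 0.0
      vertex 9.6 0.0 14.8
    endloop
  endfacet
  facet normal 0.0000 -1.0000 0.0000
    outer loop
      vertex 0.0 0.0 0.0
      vertex 9.6 0.0 14.8
      vertex 0.0 0.0 14.8
    endloop
  endfacet
  facet normal 0.0000 0.6501 0.7599
    outer loop
      vertex 0.0 0.0 14.8
      vertex 9.6 0.0 14.8
      vertex 9.6 17.3 0.0
    endloop
  endfacet
  facet normal 0.0000 0.6501 0.7599
    outer loop
      vertex 0.0 0.0 14.8
      vertex 9.6 17.3 0.0
      vertex 0.0 17.3 0.0
    endloop
  endfacet
  facet normal -1.0000 0.0000 0.0000
    outer loop
      vertex 0.0 0.0 14.8
      vertex 0.0 17.3 0.0
      vertex 0.0 0.0 0.0
    endloop
  endfacet
  facet normal 1.0000 0.0000 0.0000
    outer loop
      vertex 9.6 0.0 0.0
      vertex 9.6 17.3 0.0
      vertex 9.6 0.0 14.8
    endloop
  endfacet
endsolid part

The G0 Z moves step by Δz≈1.9 mm. The G1 loops shrink linearly with z, so the solid tapers from its base footprint up to z≈14.8. Closing with a flat bottom cap and the tapered top and triangulating gives 8 facets — a wedge (ramp): 9.6 × 17.3 mm base, rising to 14.8 mm along the y=0 edge and sloping linearly to z=0 at y=17.3.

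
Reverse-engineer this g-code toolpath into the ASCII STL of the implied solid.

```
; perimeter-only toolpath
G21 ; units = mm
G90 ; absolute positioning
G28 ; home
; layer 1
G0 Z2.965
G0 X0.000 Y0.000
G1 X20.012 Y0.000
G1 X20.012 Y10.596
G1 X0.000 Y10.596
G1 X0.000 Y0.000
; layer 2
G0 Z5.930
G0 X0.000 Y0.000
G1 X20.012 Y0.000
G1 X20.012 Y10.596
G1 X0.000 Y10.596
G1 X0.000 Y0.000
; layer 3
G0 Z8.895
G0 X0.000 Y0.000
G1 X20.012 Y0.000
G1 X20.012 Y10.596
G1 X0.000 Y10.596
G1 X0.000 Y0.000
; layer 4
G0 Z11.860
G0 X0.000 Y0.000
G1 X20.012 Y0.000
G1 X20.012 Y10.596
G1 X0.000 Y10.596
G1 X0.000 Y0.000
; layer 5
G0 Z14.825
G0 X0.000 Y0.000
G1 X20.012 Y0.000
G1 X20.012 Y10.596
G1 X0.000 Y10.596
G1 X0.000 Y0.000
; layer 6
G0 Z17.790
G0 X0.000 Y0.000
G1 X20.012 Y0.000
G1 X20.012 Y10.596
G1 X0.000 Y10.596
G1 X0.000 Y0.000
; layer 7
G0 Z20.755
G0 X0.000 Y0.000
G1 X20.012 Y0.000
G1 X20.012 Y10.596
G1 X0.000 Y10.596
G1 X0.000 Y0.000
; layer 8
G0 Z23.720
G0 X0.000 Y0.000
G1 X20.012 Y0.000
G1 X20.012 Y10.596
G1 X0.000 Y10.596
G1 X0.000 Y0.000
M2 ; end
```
solid part
  facet normal 0.0000 0.0000 -1.0000
    outer loop
      vertex 20.012 10.596 0.000
      vertex 20.012 0.000 0.000
      vertex 0.000 0.000 0.000
    endloop
  endfacet
  facet normal 0.0000 0.0000 -1.0000
    outer loop
      vertex 0.000 10.596 0.000
      vertex 20.012 10.596 0.000
      vertex 0.000 0.000 0.000
    endloop
  endfacet
  facet normal 0.0000 0.0000 1.0000
    outer loop
      vertex 0.000 0.000 23.720
      vertex 20.012 0.000 23.720
      vertex 20.012 10.596 23.720
    endloop
  endfacet
  facet normal 0.0000 0.0000 1.0000
    outer loop
      vertex 0.000 0.000 23.720
      vertex 20.012 10.596 23.720
      vertex 0.000 10.596 23.720
    endloop
  endfacet
  facet normal 0.0000 -1.0000 0.0000
    outer loop
      vertex 0.000 0.000 0.000
      vertex 20.012 0.000 0.000
      vertex 20.012 0.000 23.720
    endloop
  endfacet
  facet normal 0.0000 -1.0000 0.0000
    outer loop
      vertex 0.000 0.000 0.000
      vertex 20.012 0.000 23.720
      vertex 0.000 0.000 23.720
    endloop
  endfacet
  facet normal 0.0000 1.0000 0.0000
    outer loop
      vertex 20.012 10.596 23.720
      vertex 20.012 10.596 0.000
      vertex 0.000 10.596 0.000
    endloop
  endfacet
  facet normal 0.0000 1.0000 0.0000
    outer loop
      vertex 0.000 10.596 23.720
      vertex 20.012 10.596 23.720
      vertex 0.000 10.596 0.000
    endloop
  endfacet
  facet normal -1.0000 0.0000 0.0000
    outer loop
      vertex 0.000 10.596 23.720
      vertex 0.000 10.596 0.000
      vertex 0.000 0.000 0.000
    endloop
  endfacet
  facet normal -1.0000 0.0000 0.0000
    outer loop
      vertex 0.000 0.000 23.720
      vertex 0.000 10.596 23.720
      vertex 0.000 0.000 0.000
    endloop
  endfacet
  facet normal 1.0000 0.0000 0.0000
    outer loop
      vertex 20.012 0.000 0.000
      vertex 20.012 10.596 0.000
      vertex 20.012 10.596 23.720
    endloop
  endfacet
  facet normal 1.0000 0.0000 0.0000
    outer loop
      vertex 20.012 0.000 0.000
      vertex 20.012 10.596 23.720
      vertex 20.012 0.000 23.720
    endloop
  endfacet
endsolid part

The G0 Z moves step by Δz≈2.965 mm. Every layer's G1 loop is the same polygon, so the solid is a straight extrusion of it from z=0 to z≈23.7. Closing with flat bottom and top caps and triangulating gives 12 facets — a rectangular box, roughly 20 × 10.6 mm footprint and 23.7 mm tall.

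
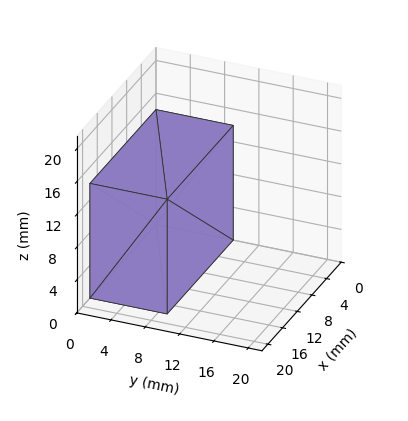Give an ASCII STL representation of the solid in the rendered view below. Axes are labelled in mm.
Reading the render: the shape is a rectangular box, roughly 18 × 9 mm footprint and 14 mm tall (dimensions read to the nearest mm from the axis ticks). For the STL, each face is triangulated and given an outward normal.

solid part
  facet normal 0.0000 0.0000 -1.0000
    outer loop
      vertex 18.00 9.00 0.00
      vertex 18.00 0.00 0.00
      vertex 0.00 0.00 0.00
    endloop
  endfacet
  facet normal 0.0000 0.0000 -1.0000
    outer loop
      vertex 0.00 9.00 0.00
      vertex 18.00 9.00 0.00
      vertex 0.00 0.00 0.00
    endloop
  endfacet
  facet normal 0.0000 0.0000 1.0000
    outer loop
      vertex 0.00 0.00 14.00
      vertex 18.00 0.00 14.00
      vertex 18.00 9.00 14.00
    endloop
  endfacet
  facet normal 0.0000 0.0000 1.0000
    outer loop
      vertex 0.00 0.00 14.00
      vertex 18.00 9.00 14.00
      vertex 0.00 9.00 14.00
    endloop
  endfacet
  facet normal 0.0000 -1.0000 0.0000
    outer loop
      vertex 0.00 0.00 0.00
      vertex 18.00 0.00 0.00
      vertex 18.00 0.00 14.00
    endloop
  endfacet
  facet normal 0.0000 -1.0000 0.0000
    outer loop
      vertex 0.00 0.00 0.00
      vertex 18.00 0.00 14.00
      vertex 0.00 0.00 14.00
    endloop
  endfacet
  facet normal 0.0000 1.0000 0.0000
    outer loop
      vertex 18.00 9.00 14.00
      vertex 18.00 9.00 0.00
      vertex 0.00 9.00 0.00
    endloop
  endfacet
  facet normal 0.0000 1.0000 0.0000
    outer loop
      vertex 0.00 9.00 14.00
      vertex 18.00 9.00 14.00
      vertex 0.00 9.00 0.00
    endloop
  endfacet
  facet normal -1.0000 0.0000 0.0000
    outer loop
      vertex 0.00 9.00 14.00
      vertex 0.00 9.00 0.00
      vertex 0.00 0.00 0.00
    endloop
  endfacet
  facet normal -1.0000 0.0000 0.0000
    outer loop
      vertex 0.00 0.00 14.00
      vertex 0.00 9.00 14.00
      vertex 0.00 0.00 0.00
    endloop
  endfacet
  facet normal 1.0000 0.0000 0.0000
    outer loop
      vertex 18.00 0.00 0.00
      vertex 18.00 9.00 0.00
      vertex 18.00 9.00 14.00
    endloop
  endfacet
  facet normal 1.0000 0.0000 0.0000
    outer loop
      vertex 18.00 0.00 0.00
      vertex 18.00 9.00 14.00
      vertex 18.00 0.00 14.00
    endloop
  endfacet
endsolid part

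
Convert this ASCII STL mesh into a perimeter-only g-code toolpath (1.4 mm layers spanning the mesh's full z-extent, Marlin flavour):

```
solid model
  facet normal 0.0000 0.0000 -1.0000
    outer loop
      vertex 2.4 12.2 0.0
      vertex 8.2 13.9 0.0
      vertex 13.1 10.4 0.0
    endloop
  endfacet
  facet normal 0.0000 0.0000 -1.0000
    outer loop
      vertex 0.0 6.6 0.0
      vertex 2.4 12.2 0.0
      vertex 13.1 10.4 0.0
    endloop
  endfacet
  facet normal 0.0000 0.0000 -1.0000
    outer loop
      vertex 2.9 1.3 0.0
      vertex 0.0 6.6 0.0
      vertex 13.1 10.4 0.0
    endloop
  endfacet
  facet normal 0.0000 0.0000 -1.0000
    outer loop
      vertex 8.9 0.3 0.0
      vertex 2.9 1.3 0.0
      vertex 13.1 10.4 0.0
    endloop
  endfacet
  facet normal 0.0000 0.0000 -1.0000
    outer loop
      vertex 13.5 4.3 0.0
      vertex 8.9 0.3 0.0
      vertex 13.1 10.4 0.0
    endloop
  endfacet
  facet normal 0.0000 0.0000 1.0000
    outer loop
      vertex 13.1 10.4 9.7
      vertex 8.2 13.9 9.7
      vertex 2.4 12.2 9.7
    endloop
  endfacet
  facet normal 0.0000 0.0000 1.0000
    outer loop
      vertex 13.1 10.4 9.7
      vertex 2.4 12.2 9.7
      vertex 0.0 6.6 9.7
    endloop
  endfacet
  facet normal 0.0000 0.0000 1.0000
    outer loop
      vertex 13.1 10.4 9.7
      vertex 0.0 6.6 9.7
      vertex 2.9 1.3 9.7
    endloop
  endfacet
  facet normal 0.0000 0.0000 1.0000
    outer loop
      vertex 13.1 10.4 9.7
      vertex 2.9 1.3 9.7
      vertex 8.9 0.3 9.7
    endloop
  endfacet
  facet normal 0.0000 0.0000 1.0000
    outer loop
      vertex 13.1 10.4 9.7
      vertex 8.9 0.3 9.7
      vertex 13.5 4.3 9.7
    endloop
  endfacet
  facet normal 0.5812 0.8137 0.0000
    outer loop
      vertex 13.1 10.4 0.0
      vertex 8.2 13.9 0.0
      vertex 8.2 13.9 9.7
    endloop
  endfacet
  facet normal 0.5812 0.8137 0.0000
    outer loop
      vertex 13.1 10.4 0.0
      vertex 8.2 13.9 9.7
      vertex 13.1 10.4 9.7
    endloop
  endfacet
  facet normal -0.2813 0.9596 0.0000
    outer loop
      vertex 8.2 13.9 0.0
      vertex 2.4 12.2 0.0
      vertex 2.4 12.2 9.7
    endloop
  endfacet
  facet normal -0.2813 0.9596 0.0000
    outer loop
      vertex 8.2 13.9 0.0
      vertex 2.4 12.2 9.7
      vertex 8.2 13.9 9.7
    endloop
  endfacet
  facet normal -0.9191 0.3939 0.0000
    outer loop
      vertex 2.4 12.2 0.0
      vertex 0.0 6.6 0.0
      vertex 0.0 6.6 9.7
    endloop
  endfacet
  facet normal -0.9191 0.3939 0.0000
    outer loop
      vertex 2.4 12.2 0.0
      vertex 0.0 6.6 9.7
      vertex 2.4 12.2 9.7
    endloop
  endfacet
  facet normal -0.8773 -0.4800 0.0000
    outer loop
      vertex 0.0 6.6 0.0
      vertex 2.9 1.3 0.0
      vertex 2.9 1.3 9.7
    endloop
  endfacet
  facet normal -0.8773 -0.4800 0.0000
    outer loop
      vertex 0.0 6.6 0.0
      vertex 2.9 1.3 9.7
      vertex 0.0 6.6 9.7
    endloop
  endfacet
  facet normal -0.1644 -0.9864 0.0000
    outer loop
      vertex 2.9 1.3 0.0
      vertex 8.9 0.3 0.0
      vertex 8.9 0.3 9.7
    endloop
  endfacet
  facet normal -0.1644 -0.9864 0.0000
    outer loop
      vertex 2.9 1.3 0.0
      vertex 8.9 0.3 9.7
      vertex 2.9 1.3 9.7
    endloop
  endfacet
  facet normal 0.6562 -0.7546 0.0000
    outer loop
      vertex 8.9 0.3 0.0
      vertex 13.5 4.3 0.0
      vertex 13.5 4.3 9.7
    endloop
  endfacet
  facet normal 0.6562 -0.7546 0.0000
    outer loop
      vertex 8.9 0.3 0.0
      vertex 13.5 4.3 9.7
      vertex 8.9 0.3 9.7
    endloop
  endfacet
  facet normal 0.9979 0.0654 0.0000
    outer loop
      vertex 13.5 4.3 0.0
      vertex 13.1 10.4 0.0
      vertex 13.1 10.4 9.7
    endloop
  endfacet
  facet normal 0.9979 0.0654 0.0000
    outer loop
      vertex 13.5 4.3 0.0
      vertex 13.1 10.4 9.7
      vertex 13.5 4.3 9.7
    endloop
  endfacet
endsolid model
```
; perimeter-only toolpath
G21 ; units = mm
G90 ; absolute positioning
G28 ; home
; layer 1
G0 Z1.4
G0 X13.1 Y10.4
G1 X8.2 Y13.9
G1 X2.4 Y12.2
G1 X0.0 Y6.6
G1 X2.9 Y1.3
G1 X8.9 Y0.3
G1 X13.5 Y4.3
G1 X13.1 Y10.4
; layer 2
G0 Z2.8
G0 X13.1 Y10.4
G1 X8.2 Y13.9
G1 X2.4 Y12.2
G1 X0.0 Y6.6
G1 X2.9 Y1.3
G1 X8.9 Y0.3
G1 X13.5 Y4.3
G1 X13.1 Y10.4
; layer 3
G0 Z4.2
G0 X13.1 Y10.4
G1 X8.2 Y13.9
G1 X2.4 Y12.2
G1 X0.0 Y6.6
G1 X2.9 Y1.3
G1 X8.9 Y0.3
G1 X13.5 Y4.3
G1 X13.1 Y10.4
; layer 4
G0 Z5.5
G0 X13.1 Y10.4
G1 X8.2 Y13.9
G1 X2.4 Y12.2
G1 X0.0 Y6.6
G1 X2.9 Y1.3
G1 X8.9 Y0.3
G1 X13.5 Y4.3
G1 X13.1 Y10.4
; layer 5
G0 Z6.9
G0 X13.1 Y10.4
G1 X8.2 Y13.9
G1 X2.4 Y12.2
G1 X0.0 Y6.6
G1 X2.9 Y1.3
G1 X8.9 Y0.3
G1 X13.5 Y4.3
G1 X13.1 Y10.4
; layer 6
G0 Z8.3
G0 X13.1 Y10.4
G1 X8.2 Y13.9
G1 X2.4 Y12.2
G1 X0.0 Y6.6
G1 X2.9 Y1.3
G1 X8.9 Y0.3
G1 X13.5 Y4.3
G1 X13.1 Y10.4
; layer 7
G0 Z9.7
G0 X13.1 Y10.4
G1 X8.2 Y13.9
G1 X2.4 Y12.2
G1 X0.0 Y6.6
G1 X2.9 Y1.3
G1 X8.9 Y0.3
G1 X13.5 Y4.3
G1 X13.1 Y10.4
M2 ; end

The solid is a regular 7-sided prism (a cylinder approximated with 7 flat sides), circumscribed radius ≈ 7 mm, height ≈ 9.7 mm. Slicing at Δz = 1.4 mm — 7 equal slices spanning the solid's height, so layer i sits at z = i·h/7 — gives 7 non-empty perimeters. Each is a 7-segment closed polygon; G0 lifts to the layer z and rapids to the start vertex, then G1 traces the edges.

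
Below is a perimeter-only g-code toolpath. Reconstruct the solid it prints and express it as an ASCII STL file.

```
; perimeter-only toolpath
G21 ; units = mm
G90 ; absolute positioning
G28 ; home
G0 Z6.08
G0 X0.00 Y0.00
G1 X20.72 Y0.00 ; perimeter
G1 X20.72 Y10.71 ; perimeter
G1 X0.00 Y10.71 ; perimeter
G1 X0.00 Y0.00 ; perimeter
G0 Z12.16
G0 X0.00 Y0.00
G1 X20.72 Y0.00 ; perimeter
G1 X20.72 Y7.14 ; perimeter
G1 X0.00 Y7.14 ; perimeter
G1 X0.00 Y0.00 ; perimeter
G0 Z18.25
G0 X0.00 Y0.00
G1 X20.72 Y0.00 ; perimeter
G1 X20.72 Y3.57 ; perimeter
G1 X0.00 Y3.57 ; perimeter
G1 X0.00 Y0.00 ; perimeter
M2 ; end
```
solid part
  facet normal 0.0000 0.0000 -1.0000
    outer loop
      vertex 20.72 14.28 0.00
      vertex 20.72 0.00 0.00
      vertex 0.00 0.00 0.00
    endloop
  endfacet
  facet normal 0.0000 0.0000 -1.0000
    outer loop
      vertex 0.00 14.28 0.00
      vertex 20.72 14.28 0.00
      vertex 0.00 0.00 0.00
    endloop
  endfacet
  facet normal 0.0000 -1.0000 0.0000
    outer loop
      vertex 0.00 0.00 0.00
      vertex 20.72 0.00 0.00
      vertex 20.72 0.00 24.33
    endloop
  endfacet
  facet normal 0.0000 -1.0000 0.0000
    outer loop
      vertex 0.00 0.00 0.00
      vertex 20.72 0.00 24.33
      vertex 0.00 0.00 24.33
    endloop
  endfacet
  facet normal 0.0000 0.8624 0.5062
    outer loop
      vertex 0.00 0.00 24.33
      vertex 20.72 0.00 24.33
      vertex 20.72 14.28 0.00
    endloop
  endfacet
  facet normal 0.0000 0.8624 0.5062
    outer loop
      vertex 0.00 0.00 24.33
      vertex 20.72 14.28 0.00
      vertex 0.00 14.28 0.00
    endloop
  endfacet
  facet normal -1.0000 0.0000 0.0000
    outer loop
      vertex 0.00 0.00 24.33
      vertex 0.00 14.28 0.00
      vertex 0.00 0.00 0.00
    endloop
  endfacet
  facet normal 1.0000 0.0000 0.0000
    outer loop
      vertex 20.72 0.00 0.00
      vertex 20.72 14.28 0.00
      vertex 20.72 0.00 24.33
    endloop
  endfacet
endsolid part

The G0 Z moves step by Δz≈6.08 mm. The G1 loops shrink linearly with z, so the solid tapers from its base footprint up to z≈24.3. Closing with a flat bottom cap and the tapered top and triangulating gives 8 facets — a wedge (ramp): 20.7 × 14.3 mm base, rising to 24.3 mm along the y=0 edge and sloping linearly to z=0 at y=14.3.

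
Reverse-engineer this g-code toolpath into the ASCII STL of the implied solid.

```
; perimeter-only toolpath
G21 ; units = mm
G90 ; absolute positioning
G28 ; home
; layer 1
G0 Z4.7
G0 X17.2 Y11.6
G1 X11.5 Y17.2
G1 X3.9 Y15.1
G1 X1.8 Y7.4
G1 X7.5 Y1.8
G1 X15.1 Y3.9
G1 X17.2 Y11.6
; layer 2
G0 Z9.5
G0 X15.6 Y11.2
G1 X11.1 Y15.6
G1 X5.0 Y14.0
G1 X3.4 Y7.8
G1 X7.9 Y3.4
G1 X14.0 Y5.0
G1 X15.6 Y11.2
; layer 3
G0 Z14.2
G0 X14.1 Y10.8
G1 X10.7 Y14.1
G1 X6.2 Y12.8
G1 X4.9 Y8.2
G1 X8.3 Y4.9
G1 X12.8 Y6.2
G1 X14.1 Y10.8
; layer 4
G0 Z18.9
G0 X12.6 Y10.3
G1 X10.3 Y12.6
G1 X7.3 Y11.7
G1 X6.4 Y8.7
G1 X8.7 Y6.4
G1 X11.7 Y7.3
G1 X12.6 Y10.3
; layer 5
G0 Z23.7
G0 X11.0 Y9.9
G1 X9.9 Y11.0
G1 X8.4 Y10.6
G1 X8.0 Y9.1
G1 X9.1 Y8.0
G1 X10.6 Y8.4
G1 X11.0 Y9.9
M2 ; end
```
solid part
  facet normal 0.0000 0.0000 -1.0000
    outer loop
      vertex 2.8 16.2 0.0
      vertex 11.9 18.7 0.0
      vertex 18.7 12.0 0.0
    endloop
  endfacet
  facet normal 0.0000 0.0000 -1.0000
    outer loop
      vertex 0.3 7.0 0.0
      vertex 2.8 16.2 0.0
      vertex 18.7 12.0 0.0
    endloop
  endfacet
  facet normal 0.0000 0.0000 -1.0000
    outer loop
      vertex 7.1 0.3 0.0
      vertex 0.3 7.0 0.0
      vertex 18.7 12.0 0.0
    endloop
  endfacet
  facet normal 0.0000 0.0000 -1.0000
    outer loop
      vertex 16.2 2.8 0.0
      vertex 7.1 0.3 0.0
      vertex 18.7 12.0 0.0
    endloop
  endfacet
  facet normal 0.6741 0.6841 0.2786
    outer loop
      vertex 18.7 12.0 0.0
      vertex 11.9 18.7 0.0
      vertex 9.5 9.5 28.4
    endloop
  endfacet
  facet normal -0.2544 0.9261 0.2785
    outer loop
      vertex 11.9 18.7 0.0
      vertex 2.8 16.2 0.0
      vertex 9.5 9.5 28.4
    endloop
  endfacet
  facet normal -0.9269 0.2519 0.2781
    outer loop
      vertex 2.8 16.2 0.0
      vertex 0.3 7.0 0.0
      vertex 9.5 9.5 28.4
    endloop
  endfacet
  facet normal -0.6741 -0.6841 0.2786
    outer loop
      vertex 0.3 7.0 0.0
      vertex 7.1 0.3 0.0
      vertex 9.5 9.5 28.4
    endloop
  endfacet
  facet normal 0.2544 -0.9261 0.2785
    outer loop
      vertex 7.1 0.3 0.0
      vertex 16.2 2.8 0.0
      vertex 9.5 9.5 28.4
    endloop
  endfacet
  facet normal 0.9269 -0.2519 0.2781
    outer loop
      vertex 16.2 2.8 0.0
      vertex 18.7 12.0 0.0
      vertex 9.5 9.5 28.4
    endloop
  endfacet
endsolid part

The G0 Z moves step by Δz≈4.7 mm. The G1 loops shrink linearly with z, so the solid tapers from its base footprint up to z≈28.4. Closing with a flat bottom cap and the tapered top and triangulating gives 10 facets — a regular 6-sided pyramid, base circumscribed radius ≈ 9.5 mm, apex at z ≈ 28.4 mm.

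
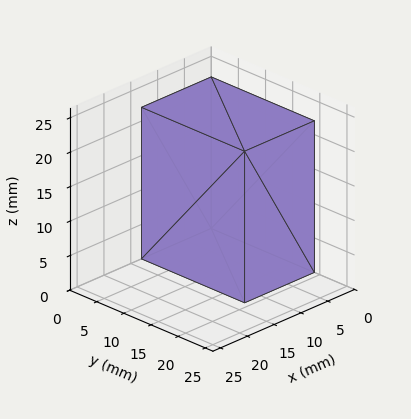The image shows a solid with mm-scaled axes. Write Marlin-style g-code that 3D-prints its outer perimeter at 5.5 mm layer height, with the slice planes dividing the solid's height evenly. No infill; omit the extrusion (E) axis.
Reading the render: the shape is a rectangular box, roughly 13 × 19 mm footprint and 22 mm tall (dimensions read to the nearest mm from the axis ticks). For the g-code, the solid's height is divided into equal slices at the stated Δz and each level perimeter traced with G1 moves after a G0 lift.

; perimeter-only toolpath
G21 ; units = mm
G90 ; absolute positioning
G28 ; home
; layer 1
G0 Z5.5
G0 X0.0 Y0.0
G1 X13.0 Y0.0
G1 X13.0 Y19.0
G1 X0.0 Y19.0
G1 X0.0 Y0.0
; layer 2
G0 Z11.0
G0 X0.0 Y0.0
G1 X13.0 Y0.0
G1 X13.0 Y19.0
G1 X0.0 Y19.0
G1 X0.0 Y0.0
; layer 3
G0 Z16.5
G0 X0.0 Y0.0
G1 X13.0 Y0.0
G1 X13.0 Y19.0
G1 X0.0 Y19.0
G1 X0.0 Y0.0
; layer 4
G0 Z22.0
G0 X0.0 Y0.0
G1 X13.0 Y0.0
G1 X13.0 Y19.0
G1 X0.0 Y19.0
G1 X0.0 Y0.0
M2 ; end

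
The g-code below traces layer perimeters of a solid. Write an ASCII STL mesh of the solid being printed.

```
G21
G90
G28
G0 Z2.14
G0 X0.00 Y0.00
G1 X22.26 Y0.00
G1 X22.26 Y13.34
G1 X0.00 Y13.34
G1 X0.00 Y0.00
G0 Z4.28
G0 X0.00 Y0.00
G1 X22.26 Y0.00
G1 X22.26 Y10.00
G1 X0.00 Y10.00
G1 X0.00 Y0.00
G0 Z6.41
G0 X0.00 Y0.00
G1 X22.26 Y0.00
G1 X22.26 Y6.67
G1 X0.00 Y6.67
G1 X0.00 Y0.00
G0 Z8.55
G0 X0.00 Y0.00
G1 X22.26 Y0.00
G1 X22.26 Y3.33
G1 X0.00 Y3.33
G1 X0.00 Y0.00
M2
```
solid part
  facet normal 0.0000 0.0000 -1.0000
    outer loop
      vertex 22.26 16.67 0.00
      vertex 22.26 0.00 0.00
      vertex 0.00 0.00 0.00
    endloop
  endfacet
  facet normal 0.0000 0.0000 -1.0000
    outer loop
      vertex 0.00 16.67 0.00
      vertex 22.26 16.67 0.00
      vertex 0.00 0.00 0.00
    endloop
  endfacet
  facet normal 0.0000 -1.0000 0.0000
    outer loop
      vertex 0.00 0.00 0.00
      vertex 22.26 0.00 0.00
      vertex 22.26 0.00 10.69
    endloop
  endfacet
  facet normal 0.0000 -1.0000 0.0000
    outer loop
      vertex 0.00 0.00 0.00
      vertex 22.26 0.00 10.69
      vertex 0.00 0.00 10.69
    endloop
  endfacet
  facet normal 0.0000 0.5398 0.8418
    outer loop
      vertex 0.00 0.00 10.69
      vertex 22.26 0.00 10.69
      vertex 22.26 16.67 0.00
    endloop
  endfacet
  facet normal 0.0000 0.5398 0.8418
    outer loop
      vertex 0.00 0.00 10.69
      vertex 22.26 16.67 0.00
      vertex 0.00 16.67 0.00
    endloop
  endfacet
  facet normal -1.0000 0.0000 0.0000
    outer loop
      vertex 0.00 0.00 10.69
      vertex 0.00 16.67 0.00
      vertex 0.00 0.00 0.00
    endloop
  endfacet
  facet normal 1.0000 0.0000 0.0000
    outer loop
      vertex 22.26 0.00 0.00
      vertex 22.26 16.67 0.00
      vertex 22.26 0.00 10.69
    endloop
  endfacet
endsolid part

The G0 Z moves step by Δz≈2.14 mm. The G1 loops shrink linearly with z, so the solid tapers from its base footprint up to z≈10.7. Closing with a flat bottom cap and the tapered top and triangulating gives 8 facets — a wedge (ramp): 22.3 × 16.7 mm base, rising to 10.7 mm along the y=0 edge and sloping linearly to z=0 at y=16.7.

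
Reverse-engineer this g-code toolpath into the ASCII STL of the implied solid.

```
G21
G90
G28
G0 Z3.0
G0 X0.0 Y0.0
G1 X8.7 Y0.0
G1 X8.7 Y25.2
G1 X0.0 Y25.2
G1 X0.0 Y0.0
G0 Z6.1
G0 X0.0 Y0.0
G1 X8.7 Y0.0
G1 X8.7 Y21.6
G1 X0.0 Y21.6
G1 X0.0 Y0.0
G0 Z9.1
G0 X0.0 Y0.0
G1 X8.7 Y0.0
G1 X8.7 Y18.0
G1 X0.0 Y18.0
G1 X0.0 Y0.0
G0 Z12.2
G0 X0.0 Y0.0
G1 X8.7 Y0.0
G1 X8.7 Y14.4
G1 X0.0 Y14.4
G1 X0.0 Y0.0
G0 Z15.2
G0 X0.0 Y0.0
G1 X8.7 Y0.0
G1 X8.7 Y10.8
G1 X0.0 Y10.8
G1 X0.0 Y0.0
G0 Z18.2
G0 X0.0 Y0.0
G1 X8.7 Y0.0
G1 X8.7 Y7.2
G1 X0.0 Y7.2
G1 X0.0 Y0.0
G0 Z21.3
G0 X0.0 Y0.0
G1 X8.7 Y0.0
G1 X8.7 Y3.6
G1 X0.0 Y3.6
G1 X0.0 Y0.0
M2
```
solid part
  facet normal 0.0000 0.0000 -1.0000
    outer loop
      vertex 8.7 28.8 0.0
      vertex 8.7 0.0 0.0
      vertex 0.0 0.0 0.0
    endloop
  endfacet
  facet normal 0.0000 0.0000 -1.0000
    outer loop
      vertex 0.0 28.8 0.0
      vertex 8.7 28.8 0.0
      vertex 0.0 0.0 0.0
    endloop
  endfacet
  facet normal 0.0000 -1.0000 0.0000
    outer loop
      vertex 0.0 0.0 0.0
      vertex 8.7 0.0 0.0
      vertex 8.7 0.0 24.3
    endloop
  endfacet
  facet normal 0.0000 -1.0000 0.0000
    outer loop
      vertex 0.0 0.0 0.0
      vertex 8.7 0.0 24.3
      vertex 0.0 0.0 24.3
    endloop
  endfacet
  facet normal 0.0000 0.6449 0.7643
    outer loop
      vertex 0.0 0.0 24.3
      vertex 8.7 0.0 24.3
      vertex 8.7 28.8 0.0
    endloop
  endfacet
  facet normal 0.0000 0.6449 0.7643
    outer loop
      vertex 0.0 0.0 24.3
      vertex 8.7 28.8 0.0
      vertex 0.0 28.8 0.0
    endloop
  endfacet
  facet normal -1.0000 0.0000 0.0000
    outer loop
      vertex 0.0 0.0 24.3
      vertex 0.0 28.8 0.0
      vertex 0.0 0.0 0.0
    endloop
  endfacet
  facet normal 1.0000 0.0000 0.0000
    outer loop
      vertex 8.7 0.0 0.0
      vertex 8.7 28.8 0.0
      vertex 8.7 0.0 24.3
    endloop
  endfacet
endsolid part

The G0 Z moves step by Δz≈3.0 mm. The G1 loops shrink linearly with z, so the solid tapers from its base footprint up to z≈24.3. Closing with a flat bottom cap and the tapered top and triangulating gives 8 facets — a wedge (ramp): 8.7 × 28.8 mm base, rising to 24.3 mm along the y=0 edge and sloping linearly to z=0 at y=28.8.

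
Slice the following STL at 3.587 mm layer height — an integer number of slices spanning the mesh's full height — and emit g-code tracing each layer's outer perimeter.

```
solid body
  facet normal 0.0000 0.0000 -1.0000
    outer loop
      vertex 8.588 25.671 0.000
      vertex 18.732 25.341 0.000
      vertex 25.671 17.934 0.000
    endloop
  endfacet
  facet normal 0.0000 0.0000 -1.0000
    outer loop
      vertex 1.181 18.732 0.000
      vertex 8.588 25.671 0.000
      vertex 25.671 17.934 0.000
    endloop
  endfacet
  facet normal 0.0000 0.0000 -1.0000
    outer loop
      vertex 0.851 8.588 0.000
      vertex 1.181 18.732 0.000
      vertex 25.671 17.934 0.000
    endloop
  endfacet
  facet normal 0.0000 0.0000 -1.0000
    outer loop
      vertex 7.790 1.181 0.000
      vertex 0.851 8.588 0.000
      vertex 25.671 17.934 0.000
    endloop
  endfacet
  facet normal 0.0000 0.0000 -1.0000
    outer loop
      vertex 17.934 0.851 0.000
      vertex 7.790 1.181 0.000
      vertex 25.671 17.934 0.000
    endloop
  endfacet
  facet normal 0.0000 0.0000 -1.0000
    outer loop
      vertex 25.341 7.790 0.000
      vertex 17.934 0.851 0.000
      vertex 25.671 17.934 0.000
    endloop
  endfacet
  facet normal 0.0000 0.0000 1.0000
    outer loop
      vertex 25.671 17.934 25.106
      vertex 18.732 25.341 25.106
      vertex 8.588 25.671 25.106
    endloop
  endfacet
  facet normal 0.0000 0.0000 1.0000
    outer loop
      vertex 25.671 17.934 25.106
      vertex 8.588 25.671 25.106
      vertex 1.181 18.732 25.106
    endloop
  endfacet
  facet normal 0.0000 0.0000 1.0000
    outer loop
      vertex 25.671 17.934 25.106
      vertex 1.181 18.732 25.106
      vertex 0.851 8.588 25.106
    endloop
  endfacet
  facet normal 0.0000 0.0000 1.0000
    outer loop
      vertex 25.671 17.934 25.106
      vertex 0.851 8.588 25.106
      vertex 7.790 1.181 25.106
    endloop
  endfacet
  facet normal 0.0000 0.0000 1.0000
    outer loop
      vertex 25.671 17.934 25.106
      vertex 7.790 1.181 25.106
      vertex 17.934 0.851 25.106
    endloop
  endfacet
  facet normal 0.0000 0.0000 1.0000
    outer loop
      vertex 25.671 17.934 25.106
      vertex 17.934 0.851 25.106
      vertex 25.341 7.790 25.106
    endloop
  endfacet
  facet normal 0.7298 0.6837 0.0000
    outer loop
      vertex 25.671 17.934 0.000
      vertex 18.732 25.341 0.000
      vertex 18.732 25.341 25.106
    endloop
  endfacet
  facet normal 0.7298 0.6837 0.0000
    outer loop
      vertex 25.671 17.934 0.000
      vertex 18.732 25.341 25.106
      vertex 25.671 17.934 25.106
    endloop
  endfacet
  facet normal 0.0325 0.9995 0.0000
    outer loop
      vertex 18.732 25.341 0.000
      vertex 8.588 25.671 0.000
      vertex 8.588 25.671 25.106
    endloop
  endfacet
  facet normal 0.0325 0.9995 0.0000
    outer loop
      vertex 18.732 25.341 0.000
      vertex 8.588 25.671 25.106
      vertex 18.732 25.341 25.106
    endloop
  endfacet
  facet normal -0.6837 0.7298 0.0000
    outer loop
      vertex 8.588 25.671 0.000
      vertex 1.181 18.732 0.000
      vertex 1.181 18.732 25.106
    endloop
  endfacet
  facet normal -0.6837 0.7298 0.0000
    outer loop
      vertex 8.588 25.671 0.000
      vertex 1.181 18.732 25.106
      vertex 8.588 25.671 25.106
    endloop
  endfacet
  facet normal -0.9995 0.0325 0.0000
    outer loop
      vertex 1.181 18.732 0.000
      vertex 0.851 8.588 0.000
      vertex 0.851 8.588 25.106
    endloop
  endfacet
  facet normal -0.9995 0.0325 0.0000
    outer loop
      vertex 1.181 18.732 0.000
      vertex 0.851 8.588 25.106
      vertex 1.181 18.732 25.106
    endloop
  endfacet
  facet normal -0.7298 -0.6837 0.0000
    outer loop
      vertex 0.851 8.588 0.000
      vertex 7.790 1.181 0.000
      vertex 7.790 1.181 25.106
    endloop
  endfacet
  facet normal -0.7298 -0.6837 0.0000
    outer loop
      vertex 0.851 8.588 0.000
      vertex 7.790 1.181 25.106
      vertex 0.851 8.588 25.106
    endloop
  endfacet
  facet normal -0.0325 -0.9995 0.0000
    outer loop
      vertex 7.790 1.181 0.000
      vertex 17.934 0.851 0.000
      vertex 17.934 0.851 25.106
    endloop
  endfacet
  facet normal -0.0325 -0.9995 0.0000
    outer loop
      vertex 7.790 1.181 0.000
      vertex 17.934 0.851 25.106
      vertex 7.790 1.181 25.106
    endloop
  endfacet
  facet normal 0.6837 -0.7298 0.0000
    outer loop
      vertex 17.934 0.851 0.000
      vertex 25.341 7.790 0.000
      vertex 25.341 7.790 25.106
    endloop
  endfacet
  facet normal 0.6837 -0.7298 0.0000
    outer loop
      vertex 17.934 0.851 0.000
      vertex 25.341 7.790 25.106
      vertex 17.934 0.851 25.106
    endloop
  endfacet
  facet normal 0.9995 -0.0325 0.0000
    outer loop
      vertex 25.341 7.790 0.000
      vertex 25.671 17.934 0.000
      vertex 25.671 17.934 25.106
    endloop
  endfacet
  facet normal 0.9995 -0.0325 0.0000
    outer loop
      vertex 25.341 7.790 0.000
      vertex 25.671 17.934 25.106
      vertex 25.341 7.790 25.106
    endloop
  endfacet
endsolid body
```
; perimeter-only toolpath
G21 ; units = mm
G90 ; absolute positioning
G28 ; home
; layer 1
G0 Z3.587
G0 X25.671 Y17.934
G1 X18.732 Y25.341
G1 X8.588 Y25.671
G1 X1.181 Y18.732
G1 X0.851 Y8.588
G1 X7.790 Y1.181
G1 X17.934 Y0.851
G1 X25.341 Y7.790
G1 X25.671 Y17.934
; layer 2
G0 Z7.173
G0 X25.671 Y17.934
G1 X18.732 Y25.341
G1 X8.588 Y25.671
G1 X1.181 Y18.732
G1 X0.851 Y8.588
G1 X7.790 Y1.181
G1 X17.934 Y0.851
G1 X25.341 Y7.790
G1 X25.671 Y17.934
; layer 3
G0 Z10.760
G0 X25.671 Y17.934
G1 X18.732 Y25.341
G1 X8.588 Y25.671
G1 X1.181 Y18.732
G1 X0.851 Y8.588
G1 X7.790 Y1.181
G1 X17.934 Y0.851
G1 X25.341 Y7.790
G1 X25.671 Y17.934
; layer 4
G0 Z14.346
G0 X25.671 Y17.934
G1 X18.732 Y25.341
G1 X8.588 Y25.671
G1 X1.181 Y18.732
G1 X0.851 Y8.588
G1 X7.790 Y1.181
G1 X17.934 Y0.851
G1 X25.341 Y7.790
G1 X25.671 Y17.934
; layer 5
G0 Z17.933
G0 X25.671 Y17.934
G1 X18.732 Y25.341
G1 X8.588 Y25.671
G1 X1.181 Y18.732
G1 X0.851 Y8.588
G1 X7.790 Y1.181
G1 X17.934 Y0.851
G1 X25.341 Y7.790
G1 X25.671 Y17.934
; layer 6
G0 Z21.519
G0 X25.671 Y17.934
G1 X18.732 Y25.341
G1 X8.588 Y25.671
G1 X1.181 Y18.732
G1 X0.851 Y8.588
G1 X7.790 Y1.181
G1 X17.934 Y0.851
G1 X25.341 Y7.790
G1 X25.671 Y17.934
; layer 7
G0 Z25.106
G0 X25.671 Y17.934
G1 X18.732 Y25.341
G1 X8.588 Y25.671
G1 X1.181 Y18.732
G1 X0.851 Y8.588
G1 X7.790 Y1.181
G1 X17.934 Y0.851
G1 X25.341 Y7.790
G1 X25.671 Y17.934
M2 ; end

The solid is a regular 8-sided prism (a cylinder approximated with 8 flat sides), circumscribed radius ≈ 13.3 mm, height ≈ 25.1 mm. Slicing at Δz = 3.587 mm — 7 equal slices spanning the solid's height, so layer i sits at z = i·h/7 — gives 7 non-empty perimeters. Each is a 8-segment closed polygon; G0 lifts to the layer z and rapids to the start vertex, then G1 traces the edges.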